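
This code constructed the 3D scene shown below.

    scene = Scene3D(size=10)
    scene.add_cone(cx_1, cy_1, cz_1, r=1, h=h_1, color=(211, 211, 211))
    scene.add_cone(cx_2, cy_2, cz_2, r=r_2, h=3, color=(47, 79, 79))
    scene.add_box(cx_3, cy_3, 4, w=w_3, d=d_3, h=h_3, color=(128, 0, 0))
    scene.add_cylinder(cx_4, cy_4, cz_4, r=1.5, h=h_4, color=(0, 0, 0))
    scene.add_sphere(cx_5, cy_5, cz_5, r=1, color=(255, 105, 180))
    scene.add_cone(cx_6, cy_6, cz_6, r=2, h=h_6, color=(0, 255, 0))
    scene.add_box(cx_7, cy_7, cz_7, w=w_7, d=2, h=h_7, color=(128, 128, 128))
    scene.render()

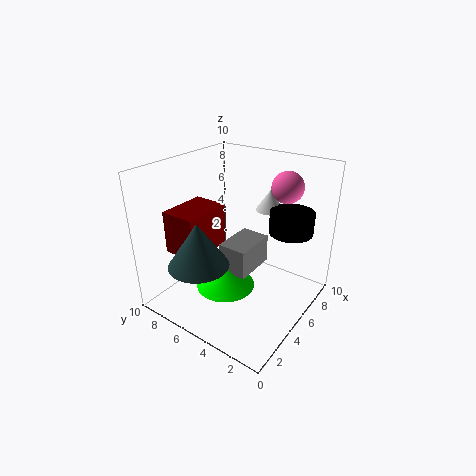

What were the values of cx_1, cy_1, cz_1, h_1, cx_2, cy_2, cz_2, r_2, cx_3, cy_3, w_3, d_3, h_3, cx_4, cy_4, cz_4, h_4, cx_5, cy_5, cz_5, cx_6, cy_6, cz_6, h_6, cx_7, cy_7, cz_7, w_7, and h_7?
cx_1 = 7.5; cy_1 = 4; cz_1 = 6.5; h_1 = 1.5; cx_2 = 2; cy_2 = 6; cz_2 = 4; r_2 = 2; cx_3 = 2; cy_3 = 6.5; w_3 = 3.5; d_3 = 2.5; h_3 = 3; cx_4 = 7; cy_4 = 2; cz_4 = 5.5; h_4 = 1.5; cx_5 = 6; cy_5 = 2; cz_5 = 9; cx_6 = 3.5; cy_6 = 5; cz_6 = 2; h_6 = 1.5; cx_7 = 3.5; cy_7 = 3.5; cz_7 = 3; w_7 = 3; h_7 = 2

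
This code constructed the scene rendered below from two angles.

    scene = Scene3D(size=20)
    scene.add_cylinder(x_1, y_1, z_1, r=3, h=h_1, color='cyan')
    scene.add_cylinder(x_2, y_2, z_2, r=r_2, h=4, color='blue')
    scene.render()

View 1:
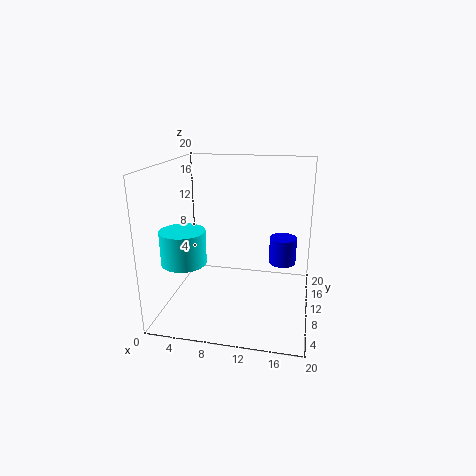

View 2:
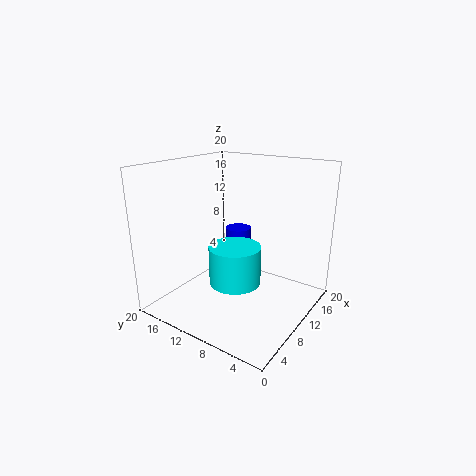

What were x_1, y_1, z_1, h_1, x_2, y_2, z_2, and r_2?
x_1 = 3.5, y_1 = 6, z_1 = 7.5, h_1 = 4.5, x_2 = 16, y_2 = 14, z_2 = 5, r_2 = 2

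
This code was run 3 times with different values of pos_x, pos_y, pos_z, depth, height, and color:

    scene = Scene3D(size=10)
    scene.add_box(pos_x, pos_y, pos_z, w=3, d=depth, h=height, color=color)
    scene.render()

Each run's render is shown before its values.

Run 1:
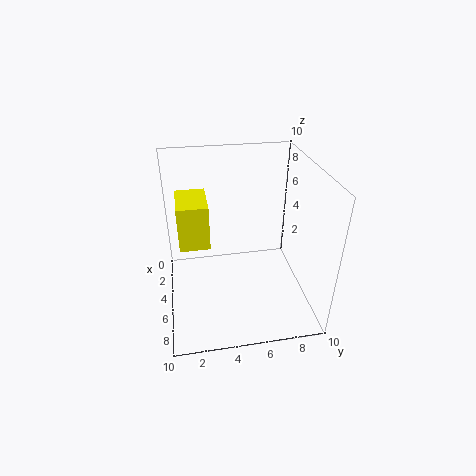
pos_x = 3
pos_y = 1
pos_z = 5
depth = 2
height = 3
color = 'yellow'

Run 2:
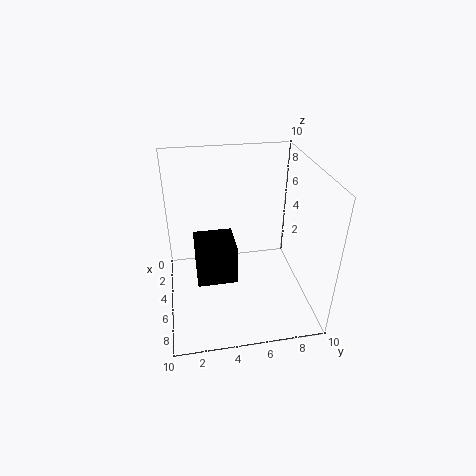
pos_x = 2
pos_y = 2
pos_z = 1
depth = 3
height = 3
color = 'black'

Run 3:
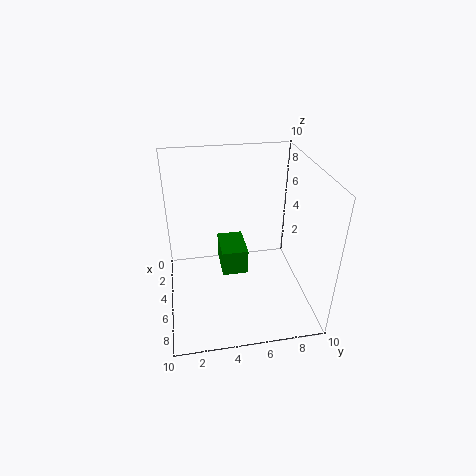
pos_x = 1
pos_y = 4
pos_z = 1
depth = 2
height = 2
color = 'green'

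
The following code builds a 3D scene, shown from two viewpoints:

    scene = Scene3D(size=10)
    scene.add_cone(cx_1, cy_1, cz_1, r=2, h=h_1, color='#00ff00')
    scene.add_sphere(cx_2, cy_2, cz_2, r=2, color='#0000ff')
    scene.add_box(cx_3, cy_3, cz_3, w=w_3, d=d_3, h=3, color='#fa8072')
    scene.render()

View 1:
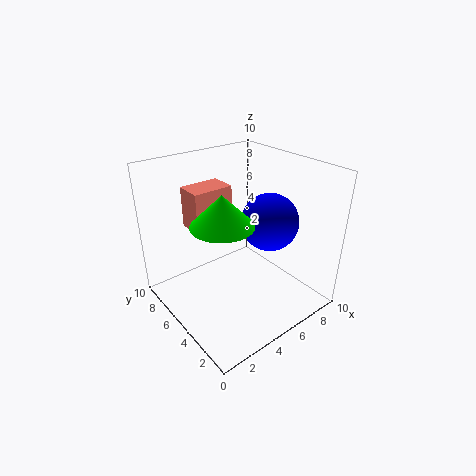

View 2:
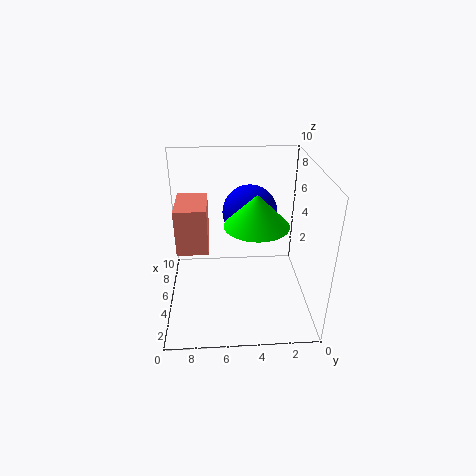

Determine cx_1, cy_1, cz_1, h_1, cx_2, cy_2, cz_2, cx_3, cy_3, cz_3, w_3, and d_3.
cx_1 = 3; cy_1 = 4; cz_1 = 7; h_1 = 2; cx_2 = 7; cy_2 = 4; cz_2 = 6; cx_3 = 3; cy_3 = 7; cz_3 = 5; w_3 = 3; d_3 = 2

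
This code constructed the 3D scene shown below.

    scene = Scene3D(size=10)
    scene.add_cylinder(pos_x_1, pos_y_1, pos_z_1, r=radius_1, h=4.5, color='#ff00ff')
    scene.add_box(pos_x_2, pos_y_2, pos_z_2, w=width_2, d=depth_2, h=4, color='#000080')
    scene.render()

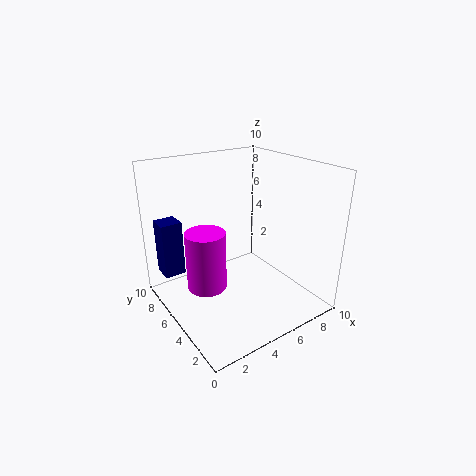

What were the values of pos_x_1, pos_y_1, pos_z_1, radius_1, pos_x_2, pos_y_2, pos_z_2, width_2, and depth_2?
pos_x_1 = 3.5, pos_y_1 = 7, pos_z_1 = 0.5, radius_1 = 1.5, pos_x_2 = 0.5, pos_y_2 = 7.5, pos_z_2 = 2, width_2 = 1.5, depth_2 = 1.5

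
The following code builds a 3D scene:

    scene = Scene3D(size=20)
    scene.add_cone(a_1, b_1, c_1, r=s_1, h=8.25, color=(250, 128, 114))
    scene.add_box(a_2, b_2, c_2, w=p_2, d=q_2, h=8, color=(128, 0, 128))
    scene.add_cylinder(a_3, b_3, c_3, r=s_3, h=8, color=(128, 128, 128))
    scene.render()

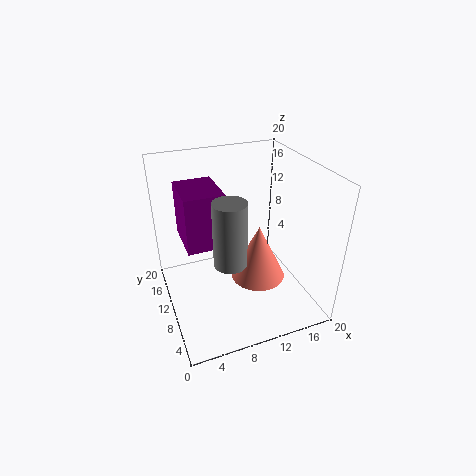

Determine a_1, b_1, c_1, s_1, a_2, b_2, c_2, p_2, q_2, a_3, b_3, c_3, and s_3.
a_1 = 13.25, b_1 = 10, c_1 = 2.75, s_1 = 4, a_2 = 3, b_2 = 10.5, c_2 = 8.5, p_2 = 5.5, q_2 = 7, a_3 = 6.75, b_3 = 4.25, c_3 = 10.5, s_3 = 2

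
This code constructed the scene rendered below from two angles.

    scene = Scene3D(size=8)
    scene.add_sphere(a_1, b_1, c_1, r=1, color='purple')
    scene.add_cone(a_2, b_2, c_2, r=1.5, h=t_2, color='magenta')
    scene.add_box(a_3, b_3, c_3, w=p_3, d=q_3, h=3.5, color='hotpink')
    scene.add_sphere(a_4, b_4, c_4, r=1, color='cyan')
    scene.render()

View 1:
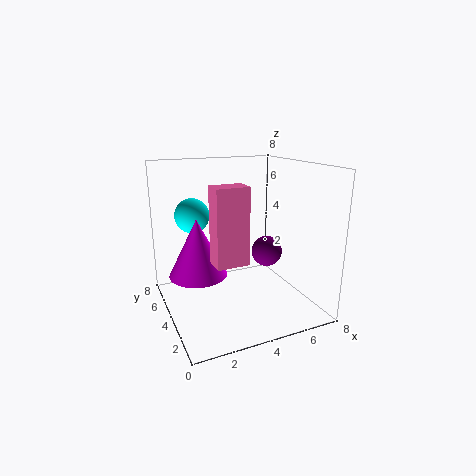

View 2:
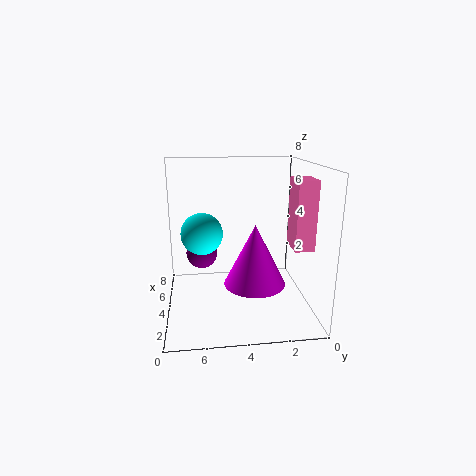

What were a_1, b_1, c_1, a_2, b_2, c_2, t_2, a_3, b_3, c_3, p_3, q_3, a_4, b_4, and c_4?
a_1 = 7
b_1 = 6
c_1 = 2
a_2 = 1.5
b_2 = 3.5
c_2 = 2.5
t_2 = 3
a_3 = 1.5
b_3 = 0.5
c_3 = 4
p_3 = 1.5
q_3 = 1
a_4 = 2
b_4 = 6
c_4 = 5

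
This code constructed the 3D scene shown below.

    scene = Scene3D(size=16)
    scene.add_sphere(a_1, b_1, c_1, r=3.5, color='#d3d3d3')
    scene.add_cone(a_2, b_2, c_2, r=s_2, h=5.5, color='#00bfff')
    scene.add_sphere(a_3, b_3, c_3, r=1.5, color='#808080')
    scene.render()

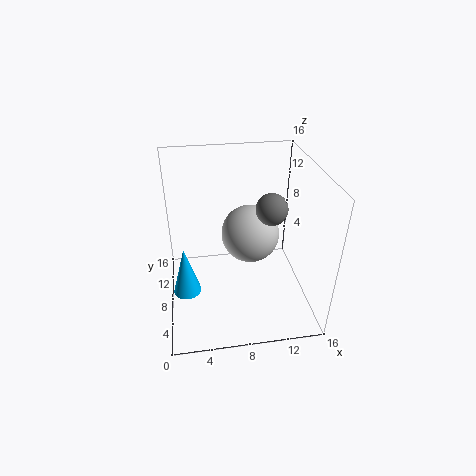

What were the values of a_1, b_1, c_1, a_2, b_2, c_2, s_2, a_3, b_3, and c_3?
a_1 = 10; b_1 = 11; c_1 = 6.5; a_2 = 2; b_2 = 6; c_2 = 3; s_2 = 1.5; a_3 = 10.5; b_3 = 4; c_3 = 13.5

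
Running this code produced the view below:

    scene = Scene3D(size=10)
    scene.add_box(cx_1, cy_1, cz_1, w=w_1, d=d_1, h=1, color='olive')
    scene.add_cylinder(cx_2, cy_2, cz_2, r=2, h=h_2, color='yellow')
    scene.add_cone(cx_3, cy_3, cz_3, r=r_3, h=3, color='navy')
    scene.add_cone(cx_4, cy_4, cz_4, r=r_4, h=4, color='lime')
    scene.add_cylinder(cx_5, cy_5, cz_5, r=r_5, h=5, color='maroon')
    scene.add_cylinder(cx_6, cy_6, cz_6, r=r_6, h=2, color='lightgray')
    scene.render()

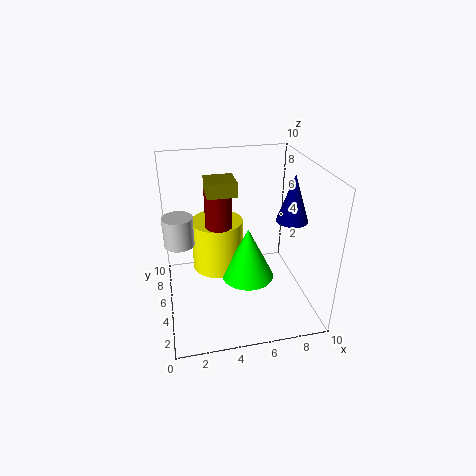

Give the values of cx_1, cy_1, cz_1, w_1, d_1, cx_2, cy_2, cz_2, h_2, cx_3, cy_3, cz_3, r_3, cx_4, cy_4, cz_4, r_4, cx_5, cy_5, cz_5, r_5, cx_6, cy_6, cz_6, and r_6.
cx_1 = 3; cy_1 = 5; cz_1 = 8; w_1 = 2; d_1 = 2; cx_2 = 4; cy_2 = 8; cz_2 = 1; h_2 = 4; cx_3 = 8; cy_3 = 3; cz_3 = 7; r_3 = 1; cx_4 = 6; cy_4 = 6; cz_4 = 1; r_4 = 2; cx_5 = 4; cy_5 = 7; cz_5 = 3; r_5 = 1; cx_6 = 1; cy_6 = 5; cz_6 = 5; r_6 = 1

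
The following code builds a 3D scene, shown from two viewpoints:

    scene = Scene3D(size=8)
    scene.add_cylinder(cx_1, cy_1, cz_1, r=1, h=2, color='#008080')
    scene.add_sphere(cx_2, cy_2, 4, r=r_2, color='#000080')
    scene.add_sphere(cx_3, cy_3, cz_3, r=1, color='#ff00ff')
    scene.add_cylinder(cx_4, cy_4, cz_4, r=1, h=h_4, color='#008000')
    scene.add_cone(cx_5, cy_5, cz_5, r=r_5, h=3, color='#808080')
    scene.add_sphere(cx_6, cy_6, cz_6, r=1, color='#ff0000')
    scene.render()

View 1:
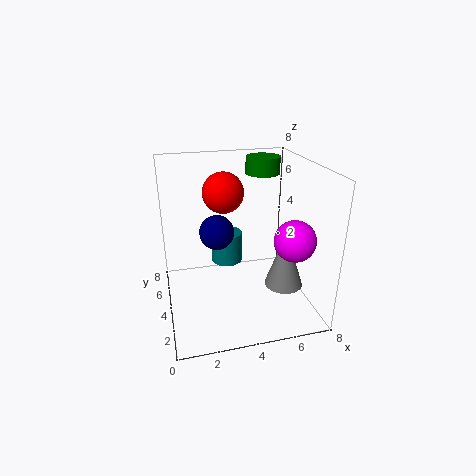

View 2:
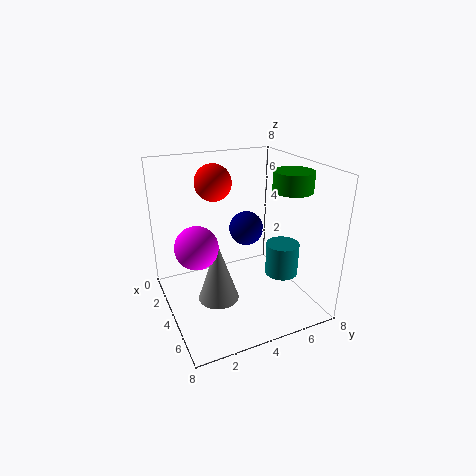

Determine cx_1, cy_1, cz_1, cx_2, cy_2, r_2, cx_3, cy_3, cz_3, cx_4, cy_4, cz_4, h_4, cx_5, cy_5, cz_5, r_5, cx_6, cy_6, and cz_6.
cx_1 = 4, cy_1 = 7, cz_1 = 1, cx_2 = 3, cy_2 = 5, r_2 = 1, cx_3 = 6, cy_3 = 1, cz_3 = 5, cx_4 = 6, cy_4 = 6, cz_4 = 7, h_4 = 1, cx_5 = 6, cy_5 = 2, cz_5 = 2, r_5 = 1, cx_6 = 3, cy_6 = 3, cz_6 = 7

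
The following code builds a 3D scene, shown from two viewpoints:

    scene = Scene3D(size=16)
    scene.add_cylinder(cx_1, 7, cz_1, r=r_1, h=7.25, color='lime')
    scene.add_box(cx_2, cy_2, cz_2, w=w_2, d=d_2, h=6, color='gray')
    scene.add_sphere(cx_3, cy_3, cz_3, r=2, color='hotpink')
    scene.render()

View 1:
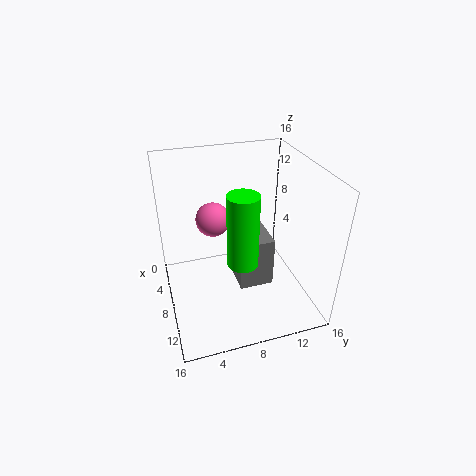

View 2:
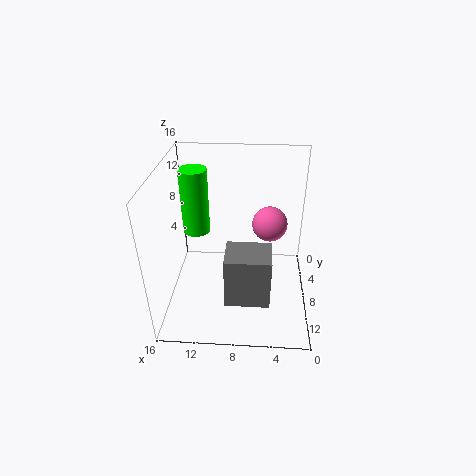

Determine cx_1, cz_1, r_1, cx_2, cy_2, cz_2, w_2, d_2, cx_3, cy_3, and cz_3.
cx_1 = 12.75; cz_1 = 8.25; r_1 = 1.5; cx_2 = 4.25; cy_2 = 8; cz_2 = 1.5; w_2 = 5; d_2 = 4; cx_3 = 4.5; cy_3 = 6; cz_3 = 8.75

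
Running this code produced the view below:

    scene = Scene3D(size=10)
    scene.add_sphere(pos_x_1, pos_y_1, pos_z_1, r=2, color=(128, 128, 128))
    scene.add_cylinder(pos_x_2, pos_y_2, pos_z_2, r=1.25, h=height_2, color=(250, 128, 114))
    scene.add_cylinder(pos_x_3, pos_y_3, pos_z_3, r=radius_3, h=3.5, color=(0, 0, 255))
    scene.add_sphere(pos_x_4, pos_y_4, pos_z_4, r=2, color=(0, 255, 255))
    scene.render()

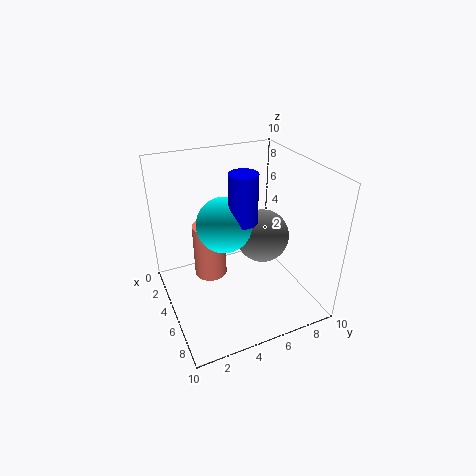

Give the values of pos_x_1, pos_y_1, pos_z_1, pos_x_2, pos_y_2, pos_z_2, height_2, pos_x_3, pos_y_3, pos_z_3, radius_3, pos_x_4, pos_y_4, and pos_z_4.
pos_x_1 = 4, pos_y_1 = 7.5, pos_z_1 = 4, pos_x_2 = 2.5, pos_y_2 = 3.75, pos_z_2 = 0.75, height_2 = 4.25, pos_x_3 = 4.75, pos_y_3 = 5.5, pos_z_3 = 6, radius_3 = 1, pos_x_4 = 3.75, pos_y_4 = 4.5, pos_z_4 = 5.5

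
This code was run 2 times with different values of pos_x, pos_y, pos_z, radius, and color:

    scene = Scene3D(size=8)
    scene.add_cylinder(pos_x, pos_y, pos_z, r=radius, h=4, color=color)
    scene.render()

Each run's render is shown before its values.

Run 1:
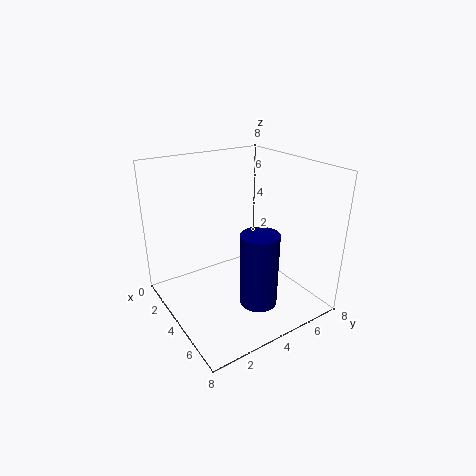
pos_x = 6, pos_y = 4, pos_z = 1, radius = 1, color = 'navy'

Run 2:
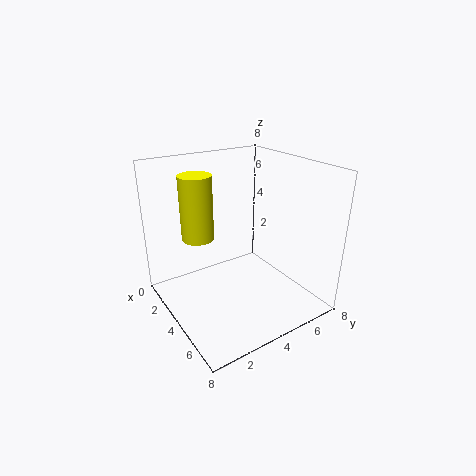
pos_x = 1, pos_y = 3, pos_z = 3, radius = 1, color = 'yellow'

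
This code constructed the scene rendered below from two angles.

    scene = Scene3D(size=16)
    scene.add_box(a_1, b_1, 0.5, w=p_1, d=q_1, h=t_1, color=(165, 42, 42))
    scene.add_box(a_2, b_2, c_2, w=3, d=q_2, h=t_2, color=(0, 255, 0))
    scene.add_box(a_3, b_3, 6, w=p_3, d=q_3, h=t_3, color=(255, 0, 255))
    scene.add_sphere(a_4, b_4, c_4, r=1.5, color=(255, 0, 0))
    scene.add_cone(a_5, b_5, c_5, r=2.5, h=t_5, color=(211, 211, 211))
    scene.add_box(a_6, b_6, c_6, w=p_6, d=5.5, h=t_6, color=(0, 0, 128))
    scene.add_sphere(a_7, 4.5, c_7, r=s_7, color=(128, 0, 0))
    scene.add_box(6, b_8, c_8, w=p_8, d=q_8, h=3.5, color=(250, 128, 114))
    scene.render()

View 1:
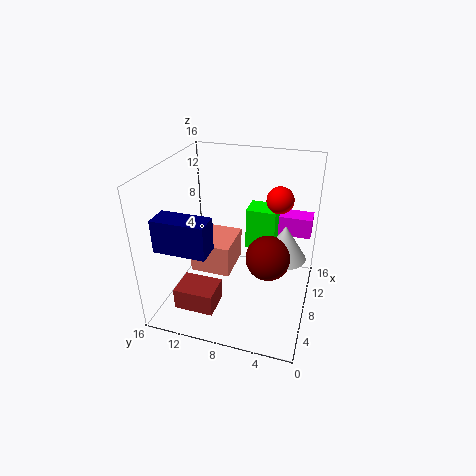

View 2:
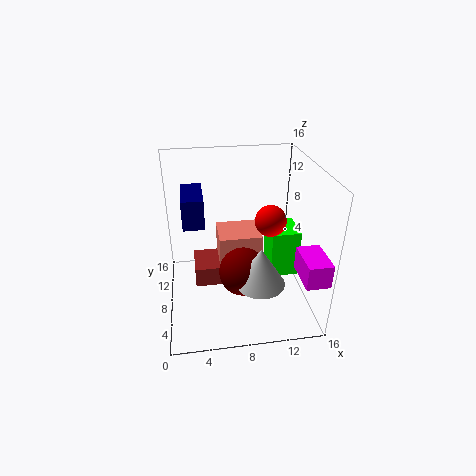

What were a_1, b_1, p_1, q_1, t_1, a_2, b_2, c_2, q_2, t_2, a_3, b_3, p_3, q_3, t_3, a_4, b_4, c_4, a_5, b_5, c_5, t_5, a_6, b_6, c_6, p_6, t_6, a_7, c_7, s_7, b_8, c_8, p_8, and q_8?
a_1 = 3, b_1 = 9.5, p_1 = 3.5, q_1 = 4.5, t_1 = 2.5, a_2 = 11, b_2 = 4.5, c_2 = 5, q_2 = 3.5, t_2 = 5, a_3 = 13.5, b_3 = 0.5, p_3 = 2.5, q_3 = 4, t_3 = 2.5, a_4 = 10.5, b_4 = 4, c_4 = 12, a_5 = 9.5, b_5 = 3, c_5 = 5.5, t_5 = 4, a_6 = 2, b_6 = 9.5, c_6 = 8.5, p_6 = 2.5, t_6 = 3.5, a_7 = 8, c_7 = 6, s_7 = 2.5, b_8 = 8.5, c_8 = 4, p_8 = 5, q_8 = 4.5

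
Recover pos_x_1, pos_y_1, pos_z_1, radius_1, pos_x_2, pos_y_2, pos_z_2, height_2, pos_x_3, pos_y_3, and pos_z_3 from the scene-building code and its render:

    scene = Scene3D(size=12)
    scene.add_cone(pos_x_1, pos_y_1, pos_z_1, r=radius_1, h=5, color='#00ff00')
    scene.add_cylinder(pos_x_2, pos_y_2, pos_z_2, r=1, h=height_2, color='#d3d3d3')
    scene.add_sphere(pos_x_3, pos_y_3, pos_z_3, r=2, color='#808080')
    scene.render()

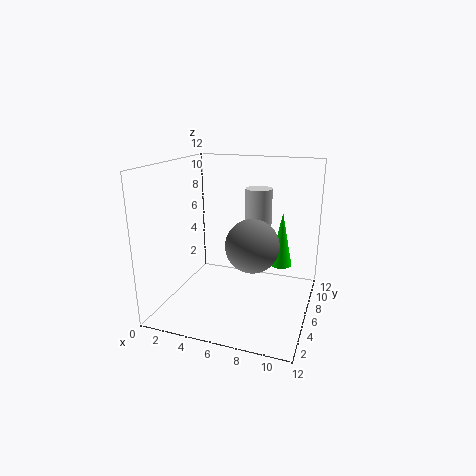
pos_x_1 = 9; pos_y_1 = 9.5; pos_z_1 = 2.5; radius_1 = 1; pos_x_2 = 8; pos_y_2 = 5; pos_z_2 = 5.5; height_2 = 5; pos_x_3 = 8; pos_y_3 = 3.5; pos_z_3 = 6.5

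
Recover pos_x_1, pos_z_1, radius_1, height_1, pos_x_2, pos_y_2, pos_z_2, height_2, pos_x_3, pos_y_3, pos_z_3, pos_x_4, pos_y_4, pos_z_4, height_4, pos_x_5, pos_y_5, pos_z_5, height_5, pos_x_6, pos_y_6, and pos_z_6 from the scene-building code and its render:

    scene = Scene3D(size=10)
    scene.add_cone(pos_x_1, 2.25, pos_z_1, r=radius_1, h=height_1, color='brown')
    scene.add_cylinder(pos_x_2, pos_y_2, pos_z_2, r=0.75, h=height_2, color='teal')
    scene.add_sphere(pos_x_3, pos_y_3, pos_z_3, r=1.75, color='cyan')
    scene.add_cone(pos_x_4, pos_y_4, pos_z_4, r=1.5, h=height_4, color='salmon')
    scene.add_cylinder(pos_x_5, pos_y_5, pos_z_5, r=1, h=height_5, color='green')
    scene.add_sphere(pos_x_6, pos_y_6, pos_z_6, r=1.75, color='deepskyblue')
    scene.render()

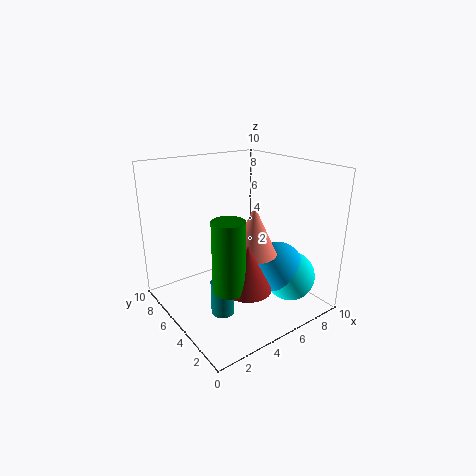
pos_x_1 = 3.75; pos_z_1 = 2.75; radius_1 = 1.5; height_1 = 3; pos_x_2 = 2.5; pos_y_2 = 3.25; pos_z_2 = 1; height_2 = 2.25; pos_x_3 = 7.75; pos_y_3 = 2.5; pos_z_3 = 2.25; pos_x_4 = 5; pos_y_4 = 3.25; pos_z_4 = 4.5; height_4 = 3.25; pos_x_5 = 2.5; pos_y_5 = 2.5; pos_z_5 = 3; height_5 = 4.5; pos_x_6 = 7; pos_y_6 = 3; pos_z_6 = 3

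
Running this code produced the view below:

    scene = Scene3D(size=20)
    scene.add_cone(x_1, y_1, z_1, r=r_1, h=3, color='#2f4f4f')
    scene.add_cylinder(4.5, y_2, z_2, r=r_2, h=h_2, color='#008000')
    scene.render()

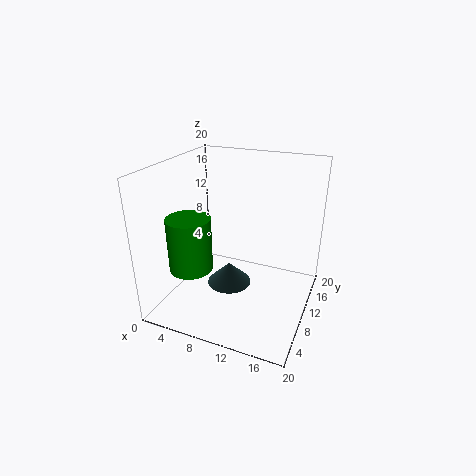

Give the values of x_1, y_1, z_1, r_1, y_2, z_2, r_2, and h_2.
x_1 = 9.5
y_1 = 8
z_1 = 4
r_1 = 3
y_2 = 6.25
z_2 = 6
r_2 = 3
h_2 = 7.5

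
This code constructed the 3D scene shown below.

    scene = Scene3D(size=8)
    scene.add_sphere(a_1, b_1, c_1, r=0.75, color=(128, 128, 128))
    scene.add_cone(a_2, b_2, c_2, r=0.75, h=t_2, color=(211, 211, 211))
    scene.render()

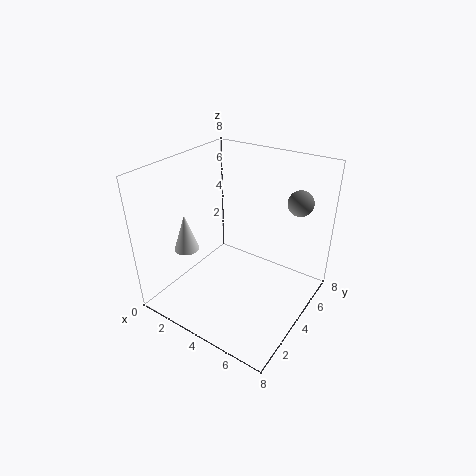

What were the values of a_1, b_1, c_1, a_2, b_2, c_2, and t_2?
a_1 = 6.25, b_1 = 7, c_1 = 5.5, a_2 = 0.75, b_2 = 3.25, c_2 = 2.5, t_2 = 2.25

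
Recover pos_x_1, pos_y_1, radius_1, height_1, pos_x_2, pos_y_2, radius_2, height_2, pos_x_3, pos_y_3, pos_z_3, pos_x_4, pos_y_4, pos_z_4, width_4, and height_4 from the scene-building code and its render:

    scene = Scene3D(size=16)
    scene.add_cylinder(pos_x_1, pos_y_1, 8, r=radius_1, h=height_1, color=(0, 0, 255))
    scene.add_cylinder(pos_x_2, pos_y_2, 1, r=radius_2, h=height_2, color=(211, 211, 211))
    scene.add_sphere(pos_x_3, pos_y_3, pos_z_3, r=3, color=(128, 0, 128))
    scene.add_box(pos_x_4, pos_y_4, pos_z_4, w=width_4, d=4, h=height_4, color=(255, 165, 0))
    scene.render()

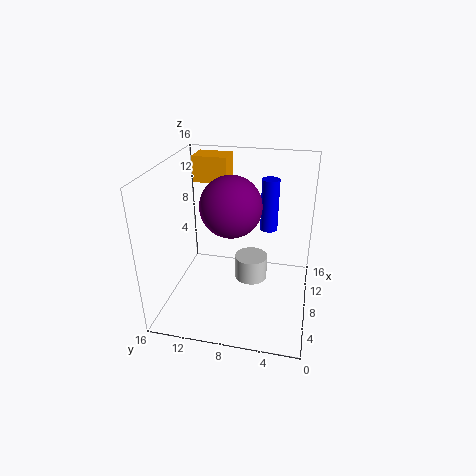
pos_x_1 = 11
pos_y_1 = 5
radius_1 = 1
height_1 = 6
pos_x_2 = 11
pos_y_2 = 7
radius_2 = 2
height_2 = 3
pos_x_3 = 5
pos_y_3 = 8
pos_z_3 = 13
pos_x_4 = 11
pos_y_4 = 10
pos_z_4 = 13
width_4 = 3
height_4 = 3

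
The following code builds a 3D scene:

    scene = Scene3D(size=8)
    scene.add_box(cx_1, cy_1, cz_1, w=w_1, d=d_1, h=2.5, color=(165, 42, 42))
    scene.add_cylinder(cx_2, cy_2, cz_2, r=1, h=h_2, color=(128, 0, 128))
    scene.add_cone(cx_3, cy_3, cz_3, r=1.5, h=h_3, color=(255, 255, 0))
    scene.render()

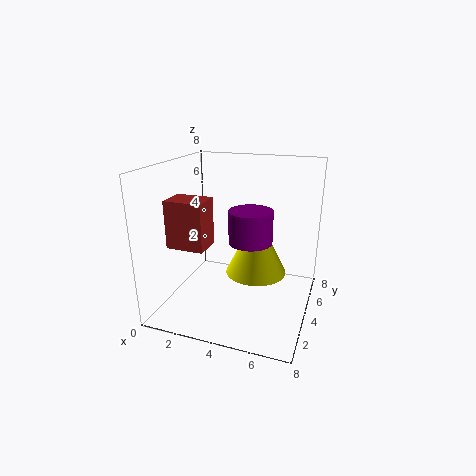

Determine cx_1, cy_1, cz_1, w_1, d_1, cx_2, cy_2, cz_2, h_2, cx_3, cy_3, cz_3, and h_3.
cx_1 = 1, cy_1 = 1.5, cz_1 = 4, w_1 = 2, d_1 = 1.5, cx_2 = 5.5, cy_2 = 1.5, cz_2 = 5, h_2 = 1.5, cx_3 = 5.5, cy_3 = 2.5, cz_3 = 3, h_3 = 3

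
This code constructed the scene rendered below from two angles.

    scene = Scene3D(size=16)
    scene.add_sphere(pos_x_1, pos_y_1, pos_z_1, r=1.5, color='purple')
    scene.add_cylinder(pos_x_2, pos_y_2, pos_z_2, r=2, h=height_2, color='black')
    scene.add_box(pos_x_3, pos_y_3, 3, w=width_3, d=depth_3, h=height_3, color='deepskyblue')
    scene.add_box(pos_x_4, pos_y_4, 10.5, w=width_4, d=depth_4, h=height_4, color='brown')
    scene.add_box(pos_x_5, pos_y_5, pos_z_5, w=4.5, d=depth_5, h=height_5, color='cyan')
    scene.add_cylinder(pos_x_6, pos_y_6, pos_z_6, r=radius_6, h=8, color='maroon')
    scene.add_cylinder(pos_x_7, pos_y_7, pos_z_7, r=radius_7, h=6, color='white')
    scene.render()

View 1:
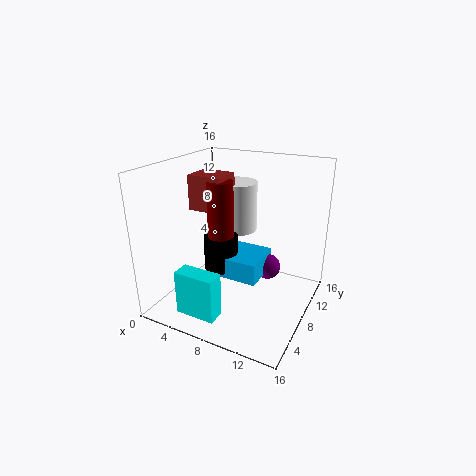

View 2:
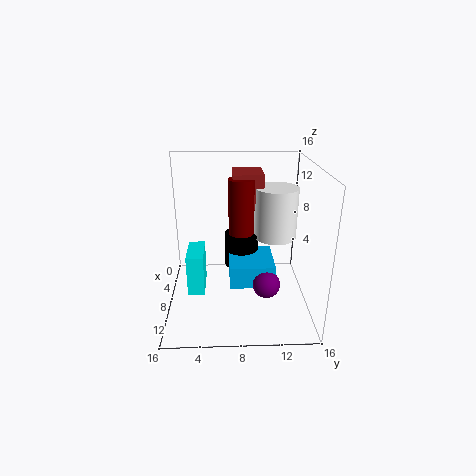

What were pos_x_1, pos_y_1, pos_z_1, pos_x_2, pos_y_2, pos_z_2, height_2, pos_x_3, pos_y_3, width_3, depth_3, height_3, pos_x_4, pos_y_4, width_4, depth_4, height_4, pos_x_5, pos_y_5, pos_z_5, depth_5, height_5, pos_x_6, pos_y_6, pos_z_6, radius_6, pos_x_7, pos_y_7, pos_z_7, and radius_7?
pos_x_1 = 10.5
pos_y_1 = 11
pos_z_1 = 3.5
pos_x_2 = 5.5
pos_y_2 = 8.5
pos_z_2 = 3.5
height_2 = 4
pos_x_3 = 5
pos_y_3 = 7
width_3 = 5.5
depth_3 = 5
height_3 = 2.5
pos_x_4 = 2
pos_y_4 = 7.5
width_4 = 4
depth_4 = 3.5
height_4 = 4
pos_x_5 = 3.5
pos_y_5 = 2
pos_z_5 = 0.5
depth_5 = 2
height_5 = 5
pos_x_6 = 5.5
pos_y_6 = 8.5
pos_z_6 = 6
radius_6 = 1.5
pos_x_7 = 5.5
pos_y_7 = 12.5
pos_z_7 = 7
radius_7 = 2.5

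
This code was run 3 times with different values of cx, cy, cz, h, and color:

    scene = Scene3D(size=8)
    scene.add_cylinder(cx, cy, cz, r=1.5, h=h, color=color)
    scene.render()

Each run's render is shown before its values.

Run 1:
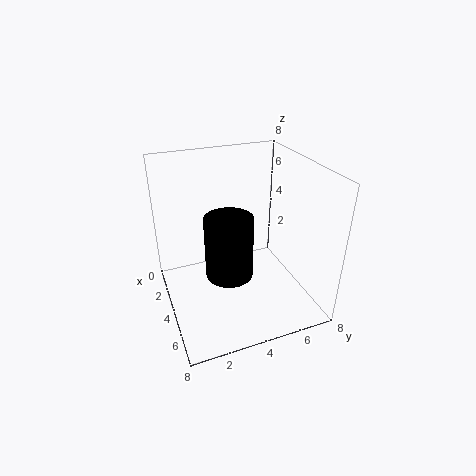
cx = 2.5; cy = 4; cz = 0.5; h = 4; color = 'black'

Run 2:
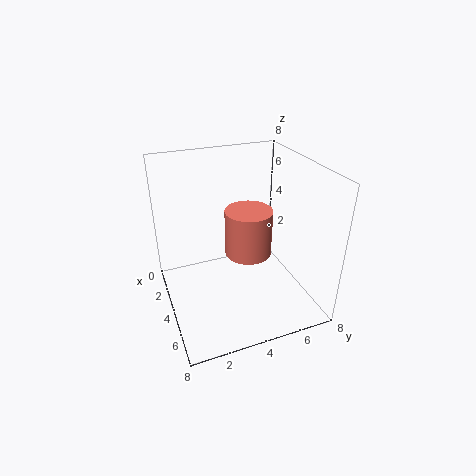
cx = 2; cy = 5.5; cz = 1.5; h = 3; color = 'salmon'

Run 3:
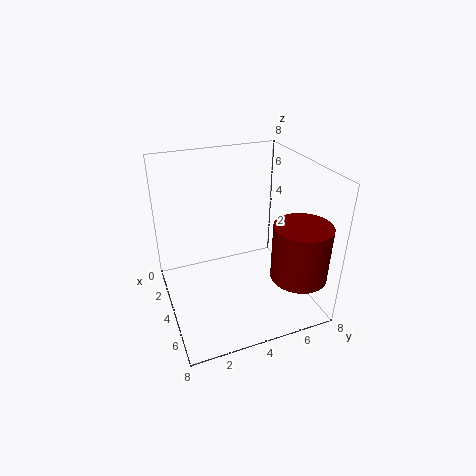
cx = 6.5; cy = 6.5; cz = 2.5; h = 3; color = 'maroon'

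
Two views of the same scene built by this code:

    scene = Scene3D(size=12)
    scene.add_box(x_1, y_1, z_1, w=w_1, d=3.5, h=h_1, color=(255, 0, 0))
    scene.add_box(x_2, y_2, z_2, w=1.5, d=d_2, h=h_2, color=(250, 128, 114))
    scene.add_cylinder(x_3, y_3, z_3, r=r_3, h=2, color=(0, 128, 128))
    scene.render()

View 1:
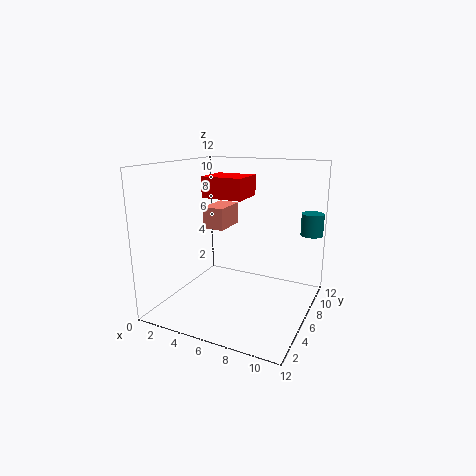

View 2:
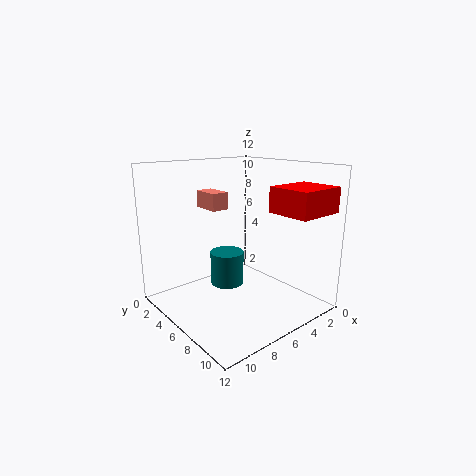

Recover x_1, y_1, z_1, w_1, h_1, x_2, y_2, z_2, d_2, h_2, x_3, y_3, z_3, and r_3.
x_1 = 1; y_1 = 8.5; z_1 = 8.5; w_1 = 4; h_1 = 2; x_2 = 5.5; y_2 = 1.5; z_2 = 8; d_2 = 2.5; h_2 = 1.5; x_3 = 11; y_3 = 11; z_3 = 5.5; r_3 = 1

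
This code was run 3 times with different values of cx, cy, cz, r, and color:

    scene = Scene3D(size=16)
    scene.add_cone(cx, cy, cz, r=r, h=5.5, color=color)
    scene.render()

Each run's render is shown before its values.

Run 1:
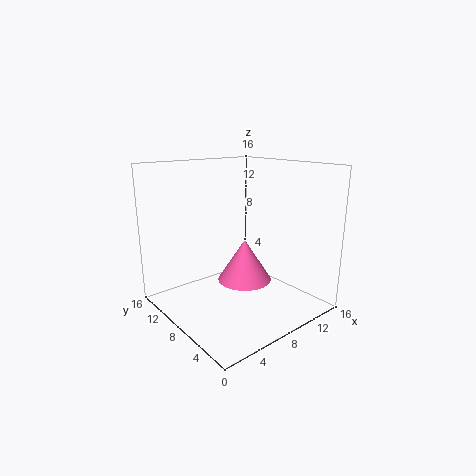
cx = 12, cy = 11.5, cz = 0.5, r = 3.5, color = 'hotpink'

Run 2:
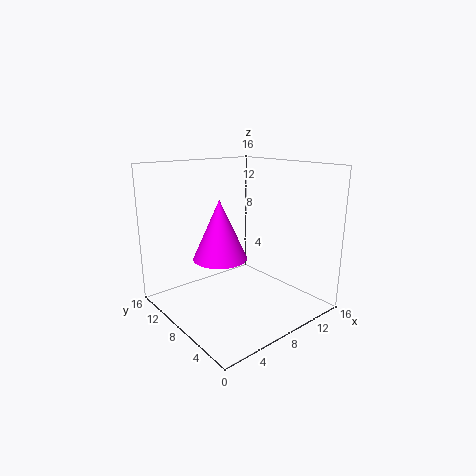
cx = 3, cy = 4.5, cz = 8, r = 2.5, color = 'magenta'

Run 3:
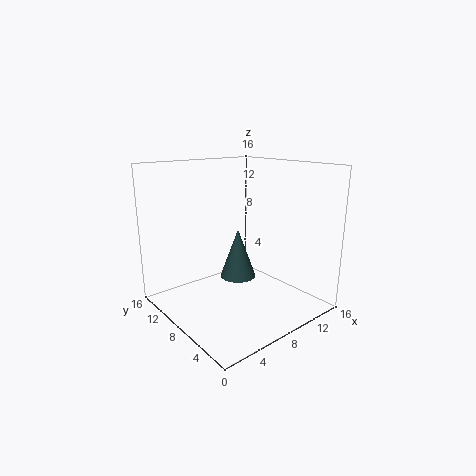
cx = 8, cy = 8, cz = 3.5, r = 2, color = 'darkslategray'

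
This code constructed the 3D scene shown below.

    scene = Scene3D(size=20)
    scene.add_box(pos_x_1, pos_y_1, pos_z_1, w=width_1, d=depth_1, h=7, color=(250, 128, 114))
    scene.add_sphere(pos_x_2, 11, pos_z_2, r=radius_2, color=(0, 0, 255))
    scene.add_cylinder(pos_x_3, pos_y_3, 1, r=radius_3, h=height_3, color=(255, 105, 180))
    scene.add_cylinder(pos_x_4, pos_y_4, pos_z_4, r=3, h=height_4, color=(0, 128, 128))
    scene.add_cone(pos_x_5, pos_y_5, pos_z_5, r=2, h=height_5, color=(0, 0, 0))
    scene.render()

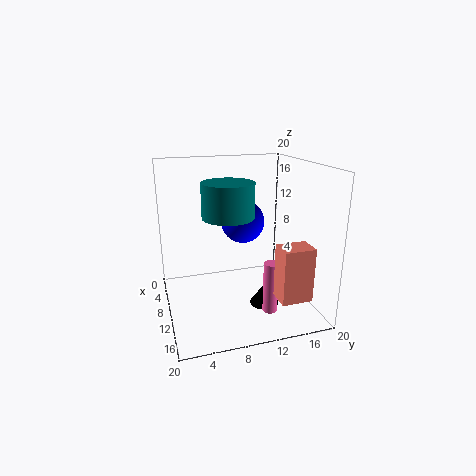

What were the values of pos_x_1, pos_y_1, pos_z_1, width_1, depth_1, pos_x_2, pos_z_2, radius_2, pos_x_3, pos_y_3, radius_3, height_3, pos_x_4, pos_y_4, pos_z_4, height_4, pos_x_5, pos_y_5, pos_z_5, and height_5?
pos_x_1 = 16, pos_y_1 = 13, pos_z_1 = 4, width_1 = 3, depth_1 = 4, pos_x_2 = 9, pos_z_2 = 12, radius_2 = 3, pos_x_3 = 15, pos_y_3 = 13, radius_3 = 1, height_3 = 7, pos_x_4 = 16, pos_y_4 = 7, pos_z_4 = 15, height_4 = 4, pos_x_5 = 13, pos_y_5 = 13, pos_z_5 = 1, height_5 = 3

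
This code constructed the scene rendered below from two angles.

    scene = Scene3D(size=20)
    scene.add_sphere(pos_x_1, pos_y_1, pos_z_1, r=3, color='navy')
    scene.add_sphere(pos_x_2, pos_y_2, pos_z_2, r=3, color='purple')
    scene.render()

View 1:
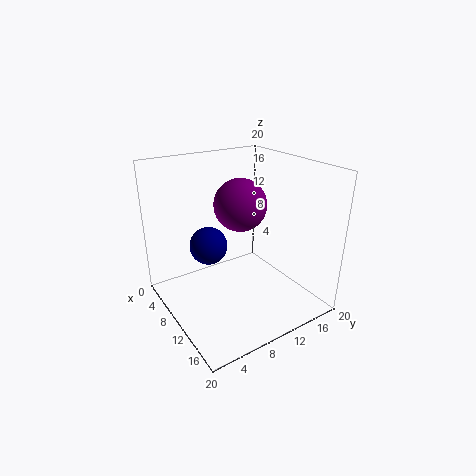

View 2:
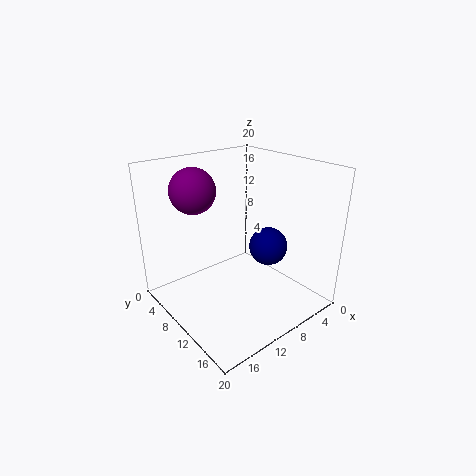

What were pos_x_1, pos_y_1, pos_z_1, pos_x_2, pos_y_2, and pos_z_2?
pos_x_1 = 3, pos_y_1 = 9, pos_z_1 = 6, pos_x_2 = 15, pos_y_2 = 7, pos_z_2 = 17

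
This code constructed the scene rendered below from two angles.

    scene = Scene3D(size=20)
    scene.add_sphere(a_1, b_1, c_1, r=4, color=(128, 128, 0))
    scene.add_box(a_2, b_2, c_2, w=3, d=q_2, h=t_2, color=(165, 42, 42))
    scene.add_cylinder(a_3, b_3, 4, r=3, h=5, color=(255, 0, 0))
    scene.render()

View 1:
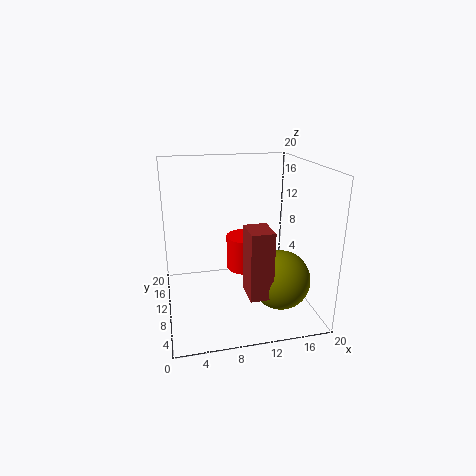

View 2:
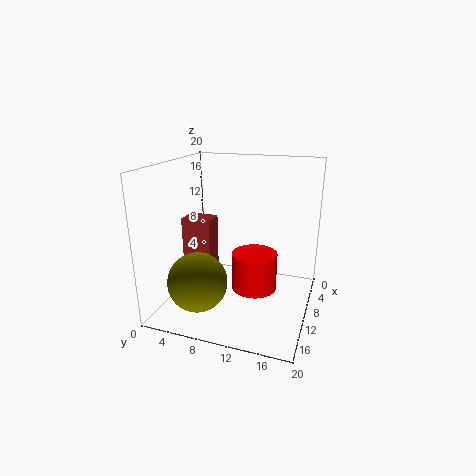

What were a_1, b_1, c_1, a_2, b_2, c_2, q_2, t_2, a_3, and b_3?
a_1 = 15, b_1 = 6, c_1 = 5, a_2 = 10, b_2 = 3, c_2 = 4, q_2 = 4, t_2 = 9, a_3 = 12, b_3 = 13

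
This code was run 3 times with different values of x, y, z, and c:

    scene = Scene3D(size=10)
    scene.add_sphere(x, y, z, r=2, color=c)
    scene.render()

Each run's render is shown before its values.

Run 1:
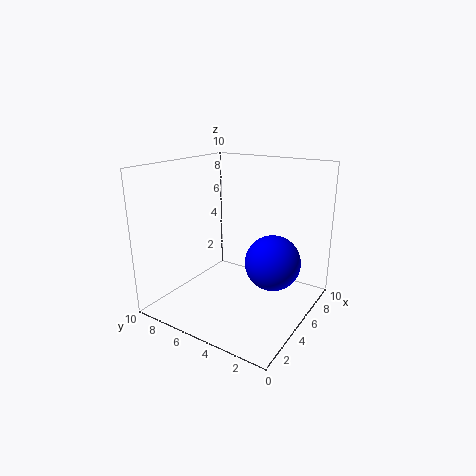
x = 6.5, y = 3, z = 3, c = 'blue'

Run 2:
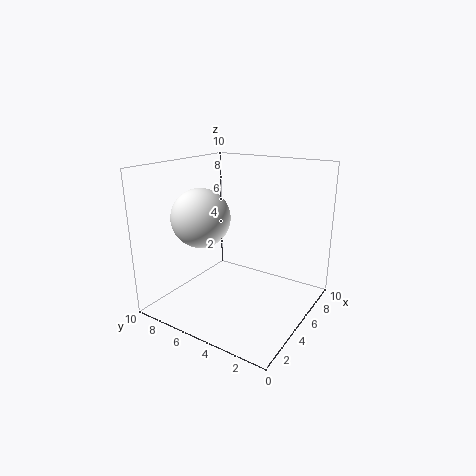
x = 3.5, y = 7, z = 6.5, c = 'white'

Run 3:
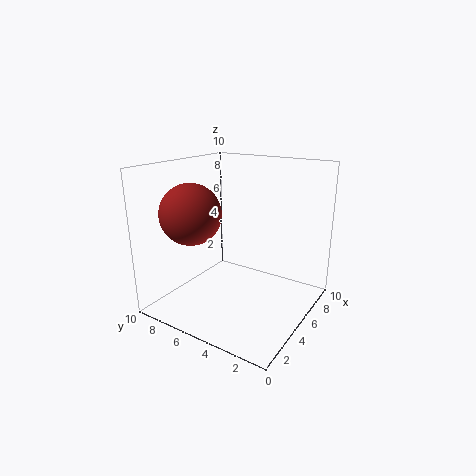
x = 2.5, y = 7, z = 7, c = 'brown'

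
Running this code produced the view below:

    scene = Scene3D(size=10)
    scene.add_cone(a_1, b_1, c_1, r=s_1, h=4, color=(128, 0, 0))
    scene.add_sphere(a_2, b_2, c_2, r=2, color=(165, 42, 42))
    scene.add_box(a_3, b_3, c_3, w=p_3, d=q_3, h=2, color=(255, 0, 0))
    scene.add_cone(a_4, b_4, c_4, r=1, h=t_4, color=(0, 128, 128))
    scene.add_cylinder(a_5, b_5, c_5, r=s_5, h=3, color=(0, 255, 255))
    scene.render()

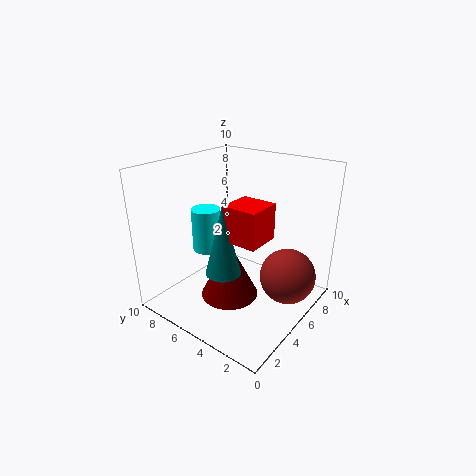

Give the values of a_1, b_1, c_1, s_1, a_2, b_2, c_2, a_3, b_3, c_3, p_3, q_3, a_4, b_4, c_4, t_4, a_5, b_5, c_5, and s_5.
a_1 = 4
b_1 = 5
c_1 = 1
s_1 = 2
a_2 = 7
b_2 = 2
c_2 = 2
a_3 = 1
b_3 = 1
c_3 = 7
p_3 = 2
q_3 = 2
a_4 = 1
b_4 = 3
c_4 = 5
t_4 = 4
a_5 = 4
b_5 = 7
c_5 = 4
s_5 = 1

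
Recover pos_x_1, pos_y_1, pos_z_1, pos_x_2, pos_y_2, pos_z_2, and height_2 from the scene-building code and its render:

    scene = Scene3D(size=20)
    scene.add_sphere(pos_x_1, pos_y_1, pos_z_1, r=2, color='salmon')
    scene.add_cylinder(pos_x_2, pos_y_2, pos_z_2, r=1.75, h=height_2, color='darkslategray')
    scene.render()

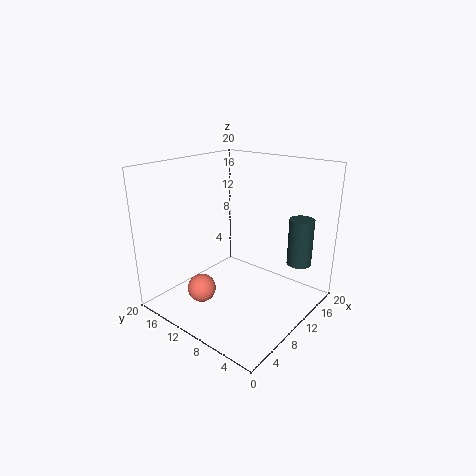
pos_x_1 = 5.75
pos_y_1 = 13.25
pos_z_1 = 2.75
pos_x_2 = 16
pos_y_2 = 3.5
pos_z_2 = 5.75
height_2 = 6.75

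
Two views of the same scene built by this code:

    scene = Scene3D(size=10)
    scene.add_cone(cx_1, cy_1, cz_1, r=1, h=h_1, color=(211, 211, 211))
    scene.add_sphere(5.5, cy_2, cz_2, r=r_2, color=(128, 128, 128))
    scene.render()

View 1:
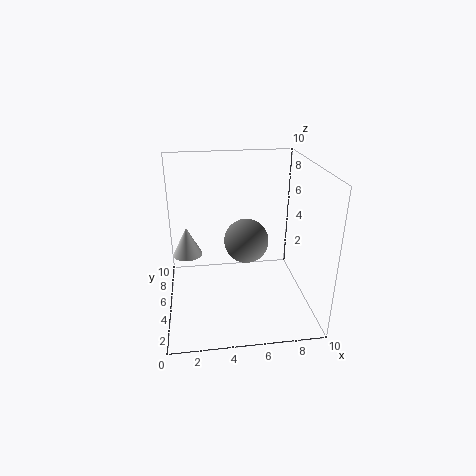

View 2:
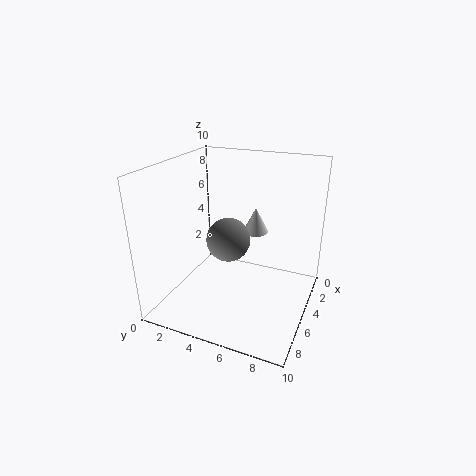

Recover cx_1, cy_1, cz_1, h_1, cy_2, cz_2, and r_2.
cx_1 = 1.5; cy_1 = 5; cz_1 = 4; h_1 = 2; cy_2 = 4.5; cz_2 = 5; r_2 = 1.5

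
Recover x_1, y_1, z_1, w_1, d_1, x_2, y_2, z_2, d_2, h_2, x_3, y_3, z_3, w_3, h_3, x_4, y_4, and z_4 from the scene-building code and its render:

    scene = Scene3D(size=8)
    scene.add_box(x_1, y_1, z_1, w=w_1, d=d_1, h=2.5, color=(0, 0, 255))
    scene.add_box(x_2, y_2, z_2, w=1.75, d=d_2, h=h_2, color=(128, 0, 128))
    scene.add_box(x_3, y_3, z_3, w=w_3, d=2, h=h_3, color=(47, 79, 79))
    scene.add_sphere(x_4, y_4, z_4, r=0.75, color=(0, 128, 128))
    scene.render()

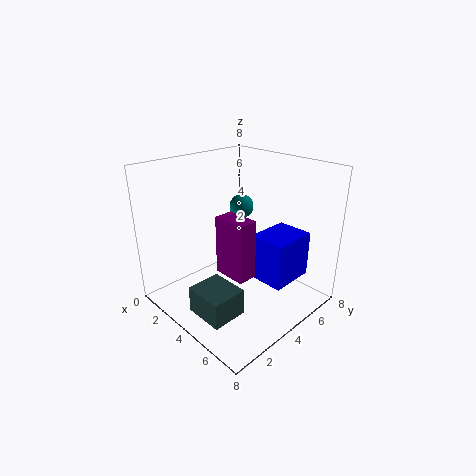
x_1 = 5; y_1 = 4; z_1 = 2; w_1 = 2; d_1 = 2.5; x_2 = 4.5; y_2 = 2; z_2 = 3; d_2 = 1; h_2 = 3; x_3 = 3.25; y_3 = 1; z_3 = 0.25; w_3 = 2.25; h_3 = 1.5; x_4 = 2; y_4 = 6.25; z_4 = 4.75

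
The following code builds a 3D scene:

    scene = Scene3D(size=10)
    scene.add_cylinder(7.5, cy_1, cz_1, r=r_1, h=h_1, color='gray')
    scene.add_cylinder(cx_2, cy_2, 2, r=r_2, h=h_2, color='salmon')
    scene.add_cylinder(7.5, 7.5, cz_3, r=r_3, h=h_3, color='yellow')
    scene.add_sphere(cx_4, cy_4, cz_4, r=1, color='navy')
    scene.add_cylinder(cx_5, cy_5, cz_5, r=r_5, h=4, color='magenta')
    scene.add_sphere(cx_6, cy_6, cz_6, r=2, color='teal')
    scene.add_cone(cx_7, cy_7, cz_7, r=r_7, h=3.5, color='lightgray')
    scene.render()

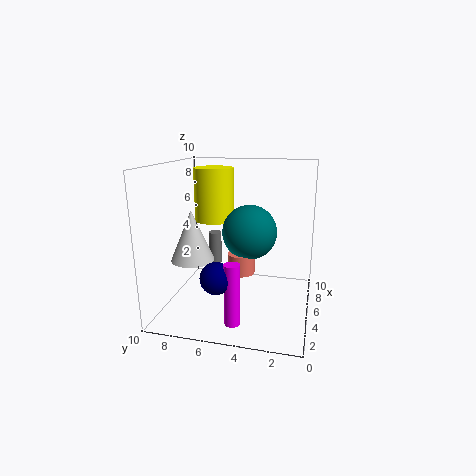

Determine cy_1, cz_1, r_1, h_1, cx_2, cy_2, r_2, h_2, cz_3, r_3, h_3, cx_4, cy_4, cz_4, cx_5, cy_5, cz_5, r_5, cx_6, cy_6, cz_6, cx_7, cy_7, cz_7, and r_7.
cy_1 = 7.5
cz_1 = 2
r_1 = 0.5
h_1 = 2.5
cx_2 = 6
cy_2 = 5
r_2 = 1
h_2 = 1.5
cz_3 = 5.5
r_3 = 1.5
h_3 = 4
cx_4 = 1.5
cy_4 = 5.5
cz_4 = 3.5
cx_5 = 1.5
cy_5 = 4.5
cz_5 = 0.5
r_5 = 0.5
cx_6 = 6.5
cy_6 = 4.5
cz_6 = 5
cx_7 = 4
cy_7 = 8
cz_7 = 3.5
r_7 = 1.5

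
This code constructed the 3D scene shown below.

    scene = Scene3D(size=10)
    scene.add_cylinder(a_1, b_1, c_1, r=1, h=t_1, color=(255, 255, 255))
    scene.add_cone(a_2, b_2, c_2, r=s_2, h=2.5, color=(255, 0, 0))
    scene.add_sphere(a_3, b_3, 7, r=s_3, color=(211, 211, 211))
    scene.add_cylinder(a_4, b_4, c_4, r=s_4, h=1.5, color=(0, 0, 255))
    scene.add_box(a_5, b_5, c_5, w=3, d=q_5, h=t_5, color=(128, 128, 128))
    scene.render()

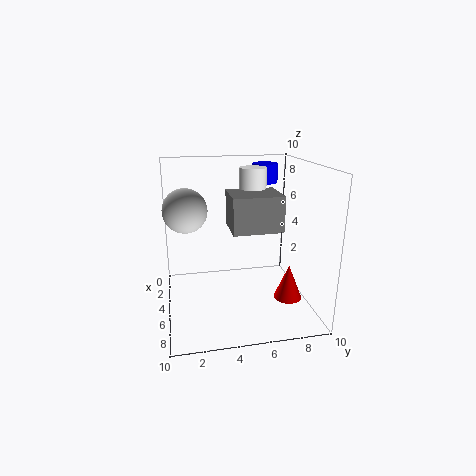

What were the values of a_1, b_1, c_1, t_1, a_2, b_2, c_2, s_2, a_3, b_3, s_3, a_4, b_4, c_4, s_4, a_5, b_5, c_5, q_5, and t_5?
a_1 = 3, b_1 = 6.5, c_1 = 7.5, t_1 = 2, a_2 = 6, b_2 = 8.5, c_2 = 0.5, s_2 = 1, a_3 = 4.5, b_3 = 1.5, s_3 = 1.5, a_4 = 1, b_4 = 8, c_4 = 8, s_4 = 1, a_5 = 3, b_5 = 4.5, c_5 = 5.5, q_5 = 3.5, t_5 = 2.5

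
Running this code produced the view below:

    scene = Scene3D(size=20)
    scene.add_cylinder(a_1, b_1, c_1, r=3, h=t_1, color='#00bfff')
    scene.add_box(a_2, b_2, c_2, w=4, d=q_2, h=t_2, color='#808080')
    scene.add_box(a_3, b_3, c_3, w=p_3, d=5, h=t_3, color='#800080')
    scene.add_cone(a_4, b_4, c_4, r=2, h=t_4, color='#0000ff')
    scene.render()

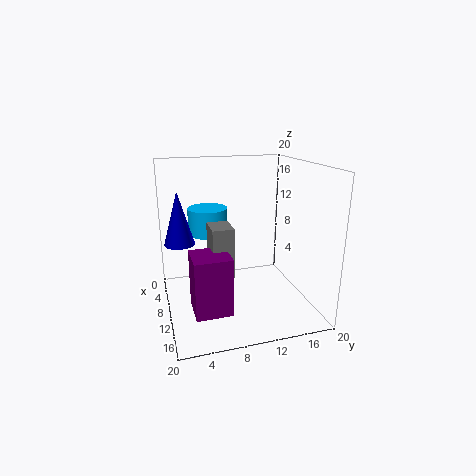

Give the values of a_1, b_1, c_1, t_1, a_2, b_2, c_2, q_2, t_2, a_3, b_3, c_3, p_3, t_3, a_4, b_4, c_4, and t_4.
a_1 = 4, b_1 = 7, c_1 = 9, t_1 = 4, a_2 = 8, b_2 = 6, c_2 = 5, q_2 = 3, t_2 = 7, a_3 = 10, b_3 = 3, c_3 = 1, p_3 = 5, t_3 = 8, a_4 = 10, b_4 = 2, c_4 = 10, t_4 = 7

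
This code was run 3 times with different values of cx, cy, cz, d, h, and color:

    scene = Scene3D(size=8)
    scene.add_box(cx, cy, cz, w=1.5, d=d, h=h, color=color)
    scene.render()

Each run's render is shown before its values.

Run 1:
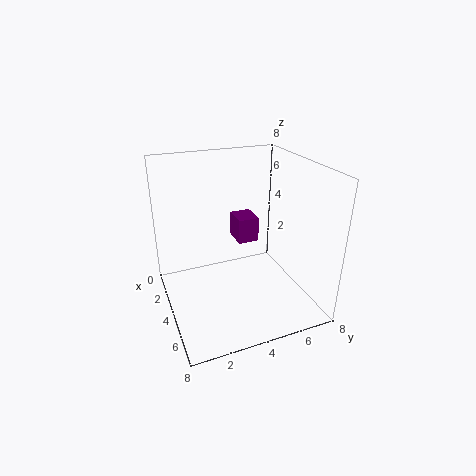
cx = 1.5; cy = 4.5; cz = 3; d = 1.25; h = 1.5; color = 'purple'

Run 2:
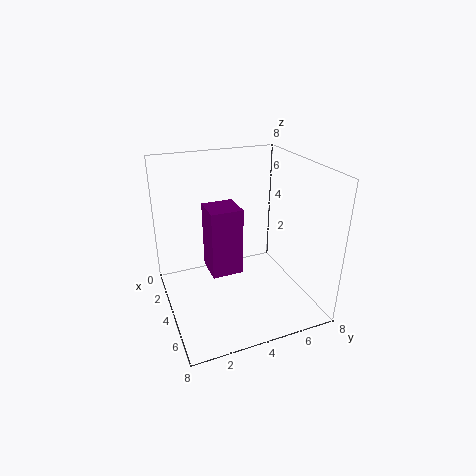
cx = 5; cy = 1.75; cz = 3.5; d = 1.5; h = 3.25; color = 'purple'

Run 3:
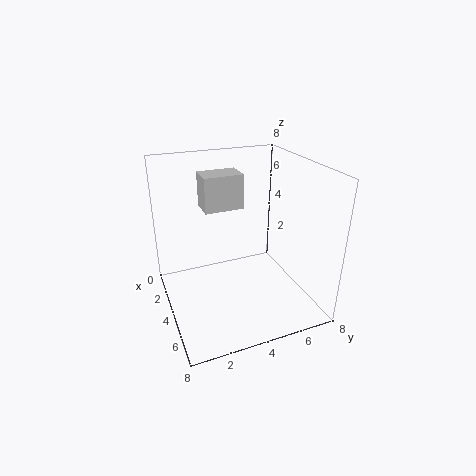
cx = 1.5; cy = 2.5; cz = 5.25; d = 2.25; h = 2; color = 'lightgray'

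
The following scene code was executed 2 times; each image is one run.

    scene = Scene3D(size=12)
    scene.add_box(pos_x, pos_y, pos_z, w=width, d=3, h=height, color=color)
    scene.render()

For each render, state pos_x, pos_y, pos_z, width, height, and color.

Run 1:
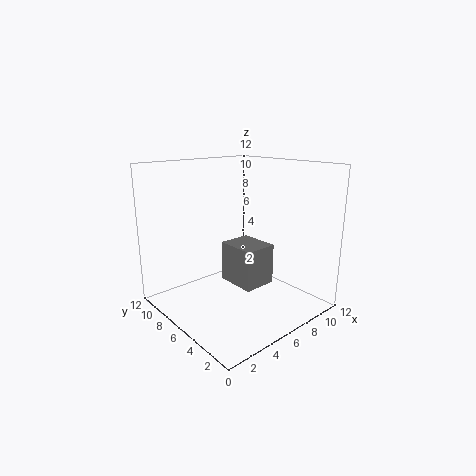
pos_x = 3.5; pos_y = 2; pos_z = 3.5; width = 2.5; height = 3; color = 'gray'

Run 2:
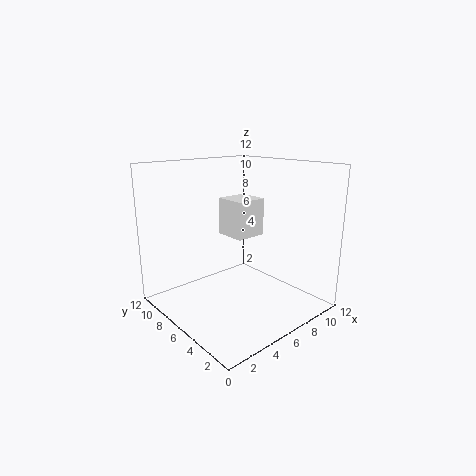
pos_x = 7.5; pos_y = 7.5; pos_z = 5; width = 3; height = 3.5; color = 'white'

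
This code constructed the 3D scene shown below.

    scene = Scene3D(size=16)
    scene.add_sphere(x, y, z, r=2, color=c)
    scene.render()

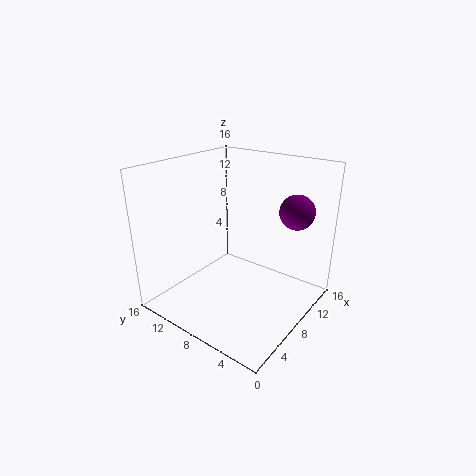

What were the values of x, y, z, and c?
x = 13, y = 3.5, z = 10.5, c = 'purple'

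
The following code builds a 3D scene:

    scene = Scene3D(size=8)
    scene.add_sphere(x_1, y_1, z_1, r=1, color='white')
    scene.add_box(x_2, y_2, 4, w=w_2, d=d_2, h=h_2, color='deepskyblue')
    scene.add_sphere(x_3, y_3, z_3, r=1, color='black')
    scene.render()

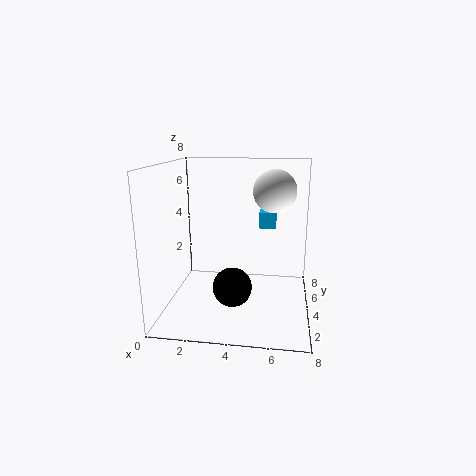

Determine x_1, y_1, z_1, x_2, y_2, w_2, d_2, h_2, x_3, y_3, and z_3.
x_1 = 6, y_1 = 2, z_1 = 7, x_2 = 5, y_2 = 6, w_2 = 1, d_2 = 2, h_2 = 1, x_3 = 4, y_3 = 2, z_3 = 2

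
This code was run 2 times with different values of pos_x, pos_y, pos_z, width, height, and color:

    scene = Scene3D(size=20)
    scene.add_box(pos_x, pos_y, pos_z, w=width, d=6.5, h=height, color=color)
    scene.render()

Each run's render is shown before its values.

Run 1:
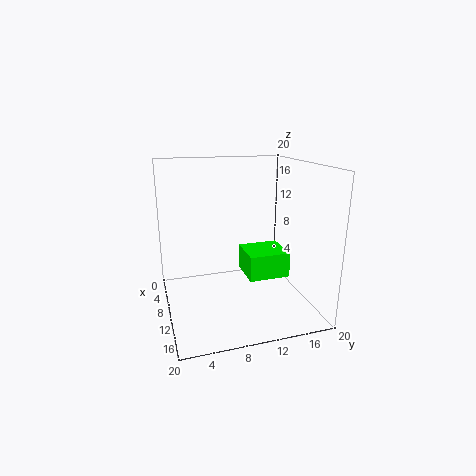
pos_x = 2.5, pos_y = 12.5, pos_z = 2, width = 6, height = 4, color = 'lime'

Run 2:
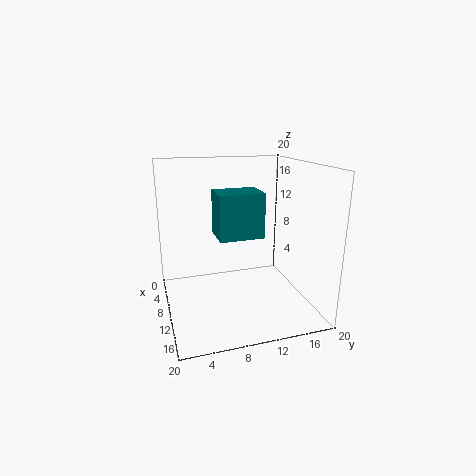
pos_x = 5, pos_y = 7.5, pos_z = 9.5, width = 5, height = 6.5, color = 'teal'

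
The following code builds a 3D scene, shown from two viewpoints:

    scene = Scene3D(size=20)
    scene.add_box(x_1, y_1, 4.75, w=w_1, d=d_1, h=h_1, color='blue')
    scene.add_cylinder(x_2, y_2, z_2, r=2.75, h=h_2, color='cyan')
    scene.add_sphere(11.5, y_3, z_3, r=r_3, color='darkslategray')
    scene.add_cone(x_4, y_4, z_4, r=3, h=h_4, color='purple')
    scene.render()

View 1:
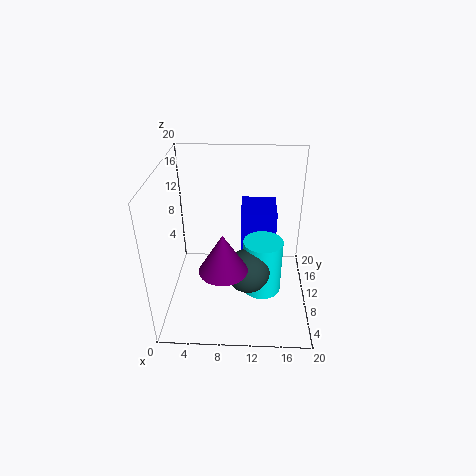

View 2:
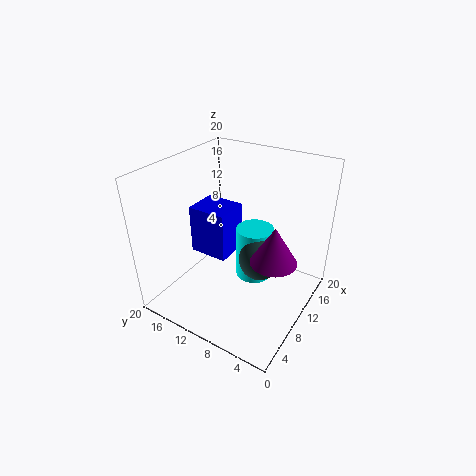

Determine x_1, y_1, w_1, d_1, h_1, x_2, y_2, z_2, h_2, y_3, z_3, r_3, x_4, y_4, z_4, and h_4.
x_1 = 10.25, y_1 = 12.75, w_1 = 5.25, d_1 = 6, h_1 = 7.5, x_2 = 13.5, y_2 = 9.25, z_2 = 2, h_2 = 8, y_3 = 7.25, z_3 = 6.5, r_3 = 3, x_4 = 8.5, y_4 = 3.75, z_4 = 9.25, h_4 = 5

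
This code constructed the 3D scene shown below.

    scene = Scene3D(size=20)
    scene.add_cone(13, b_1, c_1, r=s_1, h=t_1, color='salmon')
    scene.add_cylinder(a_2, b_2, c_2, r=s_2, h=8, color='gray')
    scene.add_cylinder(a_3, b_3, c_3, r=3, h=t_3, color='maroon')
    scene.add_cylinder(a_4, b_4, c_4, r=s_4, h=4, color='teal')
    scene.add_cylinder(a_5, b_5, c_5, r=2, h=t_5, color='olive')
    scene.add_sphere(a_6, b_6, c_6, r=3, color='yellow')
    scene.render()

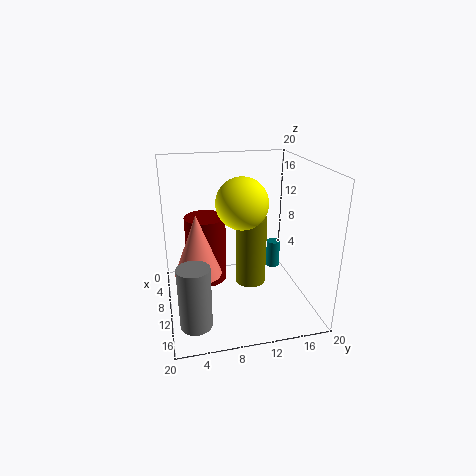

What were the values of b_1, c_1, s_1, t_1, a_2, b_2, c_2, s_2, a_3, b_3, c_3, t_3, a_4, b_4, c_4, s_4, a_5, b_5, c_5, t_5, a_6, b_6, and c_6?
b_1 = 4
c_1 = 7
s_1 = 3
t_1 = 8
a_2 = 17
b_2 = 3
c_2 = 2
s_2 = 2
a_3 = 6
b_3 = 6
c_3 = 2
t_3 = 10
a_4 = 8
b_4 = 16
c_4 = 4
s_4 = 1
a_5 = 13
b_5 = 11
c_5 = 5
t_5 = 9
a_6 = 16
b_6 = 9
c_6 = 17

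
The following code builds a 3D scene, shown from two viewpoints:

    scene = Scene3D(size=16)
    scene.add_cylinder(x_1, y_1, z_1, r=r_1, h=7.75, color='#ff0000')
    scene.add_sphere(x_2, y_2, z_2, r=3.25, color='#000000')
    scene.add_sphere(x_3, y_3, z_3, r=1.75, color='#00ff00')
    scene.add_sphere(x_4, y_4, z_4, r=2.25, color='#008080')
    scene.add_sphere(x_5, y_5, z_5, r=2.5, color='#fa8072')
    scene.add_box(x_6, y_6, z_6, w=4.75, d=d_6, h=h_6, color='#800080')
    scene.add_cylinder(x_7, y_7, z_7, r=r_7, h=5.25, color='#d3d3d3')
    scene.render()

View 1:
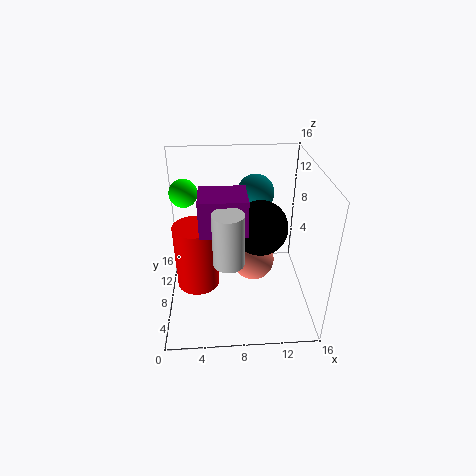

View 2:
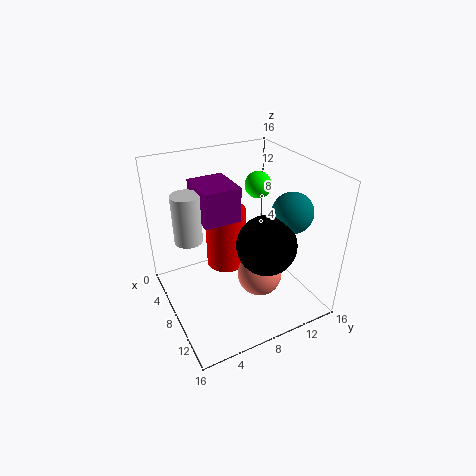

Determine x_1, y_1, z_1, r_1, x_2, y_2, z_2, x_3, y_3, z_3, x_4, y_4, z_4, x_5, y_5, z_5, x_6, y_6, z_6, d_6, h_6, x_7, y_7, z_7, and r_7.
x_1 = 3.25; y_1 = 8.75; z_1 = 1.5; r_1 = 2.5; x_2 = 10.75; y_2 = 10; z_2 = 8; x_3 = 1.75; y_3 = 14.25; z_3 = 10.75; x_4 = 10.5; y_4 = 13.25; z_4 = 11; x_5 = 10; y_5 = 9.75; z_5 = 3.75; x_6 = 4; y_6 = 4; z_6 = 10.5; d_6 = 4; h_6 = 3.75; x_7 = 6.75; y_7 = 2.75; z_7 = 8.5; r_7 = 1.5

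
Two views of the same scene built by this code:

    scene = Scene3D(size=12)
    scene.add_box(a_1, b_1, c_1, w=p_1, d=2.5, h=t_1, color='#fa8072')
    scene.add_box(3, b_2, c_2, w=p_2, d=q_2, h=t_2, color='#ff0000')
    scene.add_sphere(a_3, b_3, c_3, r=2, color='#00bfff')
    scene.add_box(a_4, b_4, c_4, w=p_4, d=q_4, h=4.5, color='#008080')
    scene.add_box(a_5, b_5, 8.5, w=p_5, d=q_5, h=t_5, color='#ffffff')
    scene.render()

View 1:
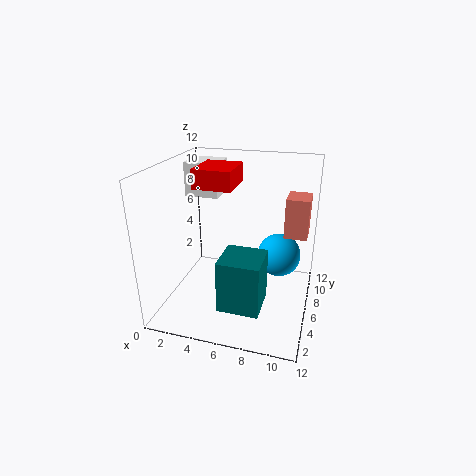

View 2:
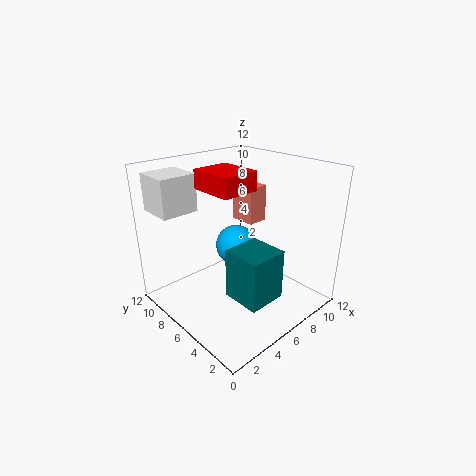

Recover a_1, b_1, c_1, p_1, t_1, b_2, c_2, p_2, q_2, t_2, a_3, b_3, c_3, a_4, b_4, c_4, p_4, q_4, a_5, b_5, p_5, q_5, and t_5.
a_1 = 9.5; b_1 = 8; c_1 = 5.5; p_1 = 2; t_1 = 3.5; b_2 = 4; c_2 = 10.5; p_2 = 3; q_2 = 3.5; t_2 = 1.5; a_3 = 9; b_3 = 9.5; c_3 = 3; a_4 = 5; b_4 = 3; c_4 = 0.5; p_4 = 3.5; q_4 = 3.5; a_5 = 0.5; b_5 = 8; p_5 = 3; q_5 = 3; t_5 = 3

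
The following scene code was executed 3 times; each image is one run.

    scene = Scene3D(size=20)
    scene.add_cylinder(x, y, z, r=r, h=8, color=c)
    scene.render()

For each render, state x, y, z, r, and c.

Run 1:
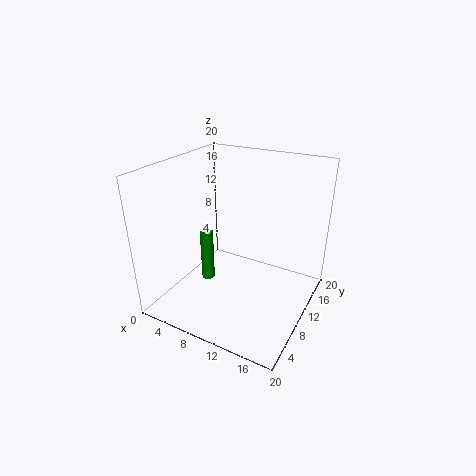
x = 4; y = 11; z = 1; r = 1; c = 'green'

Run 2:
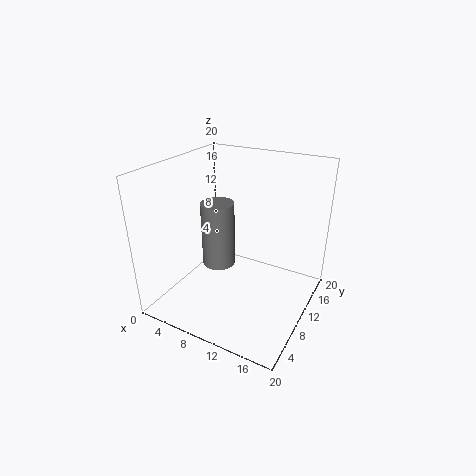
x = 10; y = 5; z = 9; r = 2; c = 'gray'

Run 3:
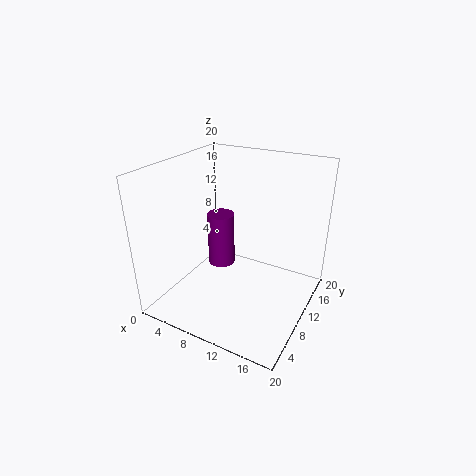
x = 6; y = 12; z = 4; r = 2; c = 'purple'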